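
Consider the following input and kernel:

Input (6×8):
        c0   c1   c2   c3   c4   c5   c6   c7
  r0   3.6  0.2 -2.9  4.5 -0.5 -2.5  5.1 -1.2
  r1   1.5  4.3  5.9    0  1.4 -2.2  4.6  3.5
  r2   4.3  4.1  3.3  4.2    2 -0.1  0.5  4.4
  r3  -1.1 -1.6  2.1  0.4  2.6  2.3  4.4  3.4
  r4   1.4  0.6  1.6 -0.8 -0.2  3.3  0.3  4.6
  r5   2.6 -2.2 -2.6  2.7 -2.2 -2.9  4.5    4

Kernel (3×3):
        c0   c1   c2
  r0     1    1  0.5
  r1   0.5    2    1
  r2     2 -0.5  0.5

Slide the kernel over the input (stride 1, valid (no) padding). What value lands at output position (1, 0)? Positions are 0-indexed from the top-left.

The receptive field on the input at this output position is [1.5 4.3 5.9 / 4.3 4.1 3.3 / -1.1 -1.6 2.1]. Elementwise product with the kernel and sum: 1.5·1 + 4.3·1 + 5.9·0.5 + 4.3·0.5 + 4.1·2 + 3.3·1 + -1.1·2 + -1.6·-0.5 + 2.1·0.5.

22.05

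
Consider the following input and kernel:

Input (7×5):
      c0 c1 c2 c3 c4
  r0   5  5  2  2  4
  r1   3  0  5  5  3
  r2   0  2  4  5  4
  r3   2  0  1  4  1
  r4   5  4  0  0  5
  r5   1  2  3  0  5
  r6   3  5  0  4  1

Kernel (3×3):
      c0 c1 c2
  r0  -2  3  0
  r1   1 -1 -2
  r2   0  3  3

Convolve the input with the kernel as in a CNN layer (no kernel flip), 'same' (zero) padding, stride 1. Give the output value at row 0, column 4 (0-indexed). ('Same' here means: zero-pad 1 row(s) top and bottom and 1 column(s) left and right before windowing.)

The receptive field on the zero-padded input at this output position is [0 0 0 / 2 4 0 / 5 3 0]. Elementwise product with the kernel and sum: 0·-2 + 0·3 + 2·1 + 4·-1 + 0·-2 + 3·3 + 0·3.

7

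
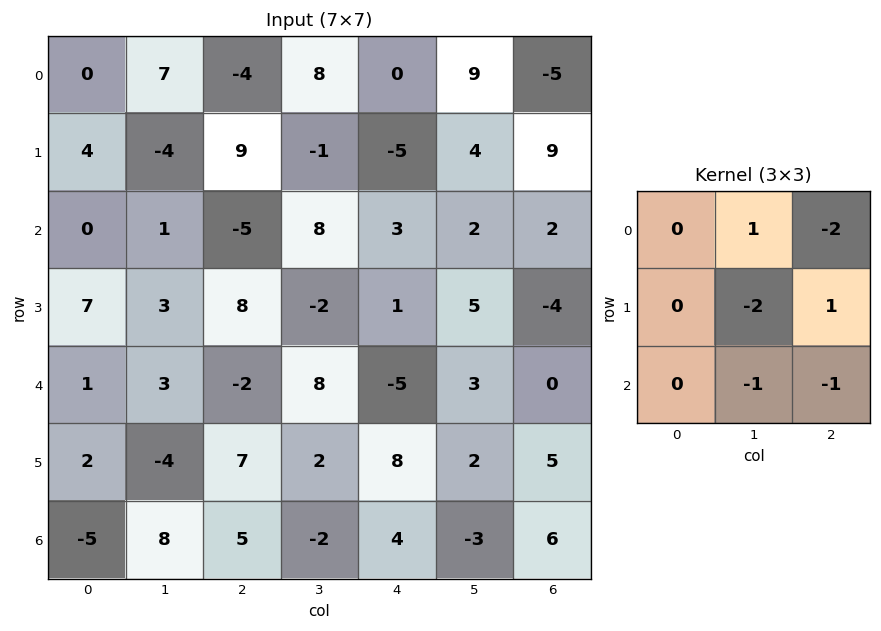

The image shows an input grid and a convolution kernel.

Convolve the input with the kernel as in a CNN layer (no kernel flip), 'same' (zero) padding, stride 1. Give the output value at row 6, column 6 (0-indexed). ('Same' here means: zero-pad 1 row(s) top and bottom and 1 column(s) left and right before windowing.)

-7

The receptive field on the zero-padded input at this output position is [2 5 0 / -3 6 0 / 0 0 0]. Elementwise product with the kernel and sum: 5·1 + 0·-2 + 6·-2 + 0·1 + 0·-1 + 0·-1.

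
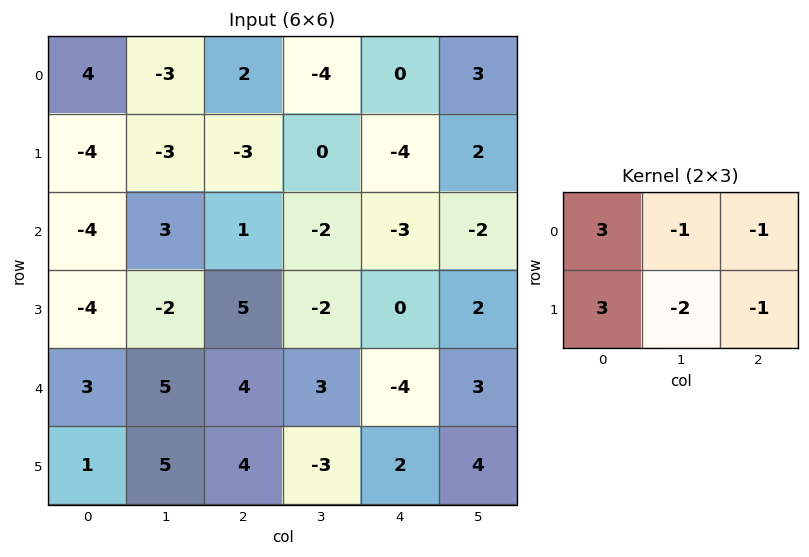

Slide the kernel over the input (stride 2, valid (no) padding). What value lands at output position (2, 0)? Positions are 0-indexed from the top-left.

-11

The receptive field on the input at this output position is [3 5 4 / 1 5 4]. Elementwise product with the kernel and sum: 3·3 + 5·-1 + 4·-1 + 1·3 + 5·-2 + 4·-1.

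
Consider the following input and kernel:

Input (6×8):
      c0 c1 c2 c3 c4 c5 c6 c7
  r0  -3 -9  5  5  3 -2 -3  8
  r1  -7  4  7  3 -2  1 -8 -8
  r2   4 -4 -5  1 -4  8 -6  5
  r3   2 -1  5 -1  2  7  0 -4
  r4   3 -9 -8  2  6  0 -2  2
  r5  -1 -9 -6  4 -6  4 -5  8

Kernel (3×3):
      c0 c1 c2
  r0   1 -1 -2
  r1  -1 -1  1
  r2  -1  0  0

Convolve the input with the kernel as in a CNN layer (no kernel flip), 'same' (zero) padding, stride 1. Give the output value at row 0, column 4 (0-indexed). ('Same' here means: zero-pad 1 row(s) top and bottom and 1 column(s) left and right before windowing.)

The receptive field on the zero-padded input at this output position is [0 0 0 / 5 3 -2 / 3 -2 1]. Elementwise product with the kernel and sum: 0·1 + 0·-1 + 0·-2 + 5·-1 + 3·-1 + -2·1 + 3·-1.

-13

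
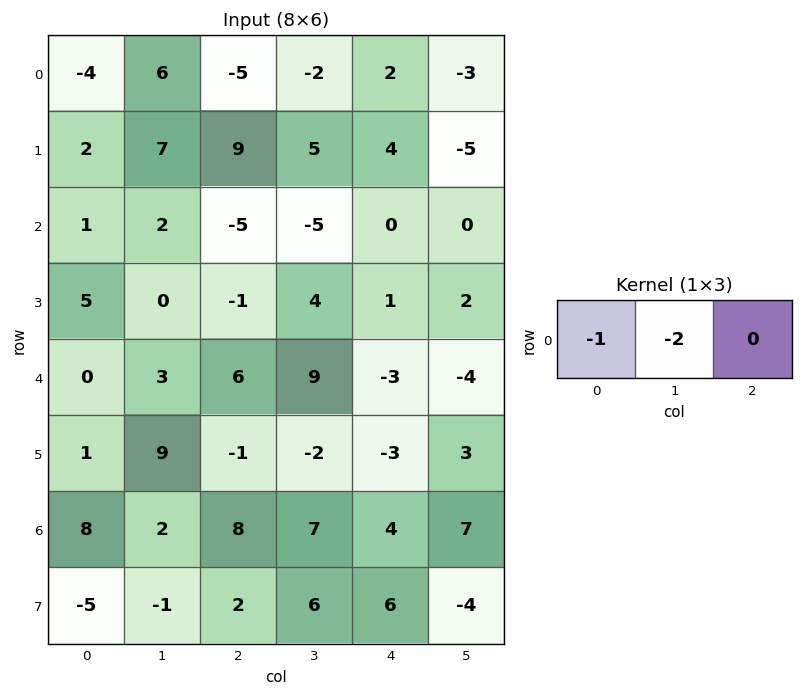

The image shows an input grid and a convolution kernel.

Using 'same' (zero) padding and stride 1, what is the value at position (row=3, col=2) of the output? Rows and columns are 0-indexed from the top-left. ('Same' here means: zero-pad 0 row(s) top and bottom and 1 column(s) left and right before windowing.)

2

The receptive field on the zero-padded input at this output position is [0 -1 4]. Elementwise product with the kernel and sum: 0·-1 + -1·-2.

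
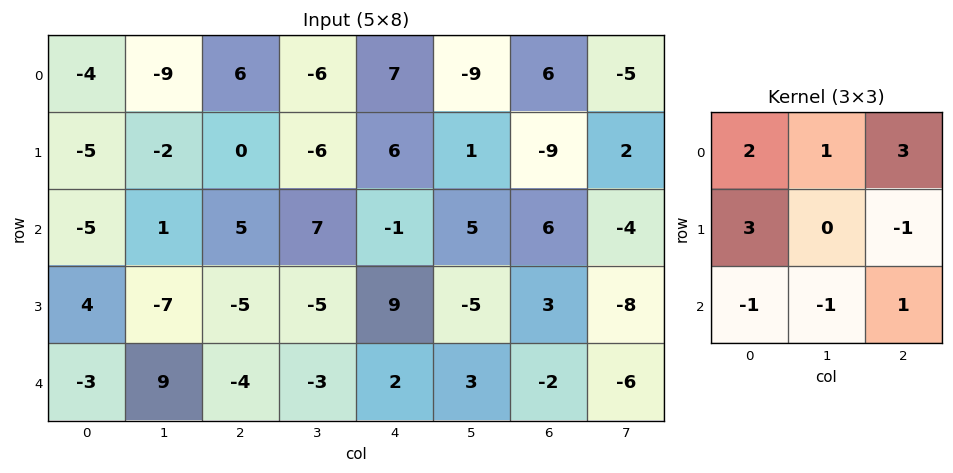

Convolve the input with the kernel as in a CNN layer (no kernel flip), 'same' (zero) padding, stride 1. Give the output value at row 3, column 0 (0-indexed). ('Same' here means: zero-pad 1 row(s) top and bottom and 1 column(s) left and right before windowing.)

The receptive field on the zero-padded input at this output position is [0 -5 1 / 0 4 -7 / 0 -3 9]. Elementwise product with the kernel and sum: 0·2 + -5·1 + 1·3 + 0·3 + -7·-1 + 0·-1 + -3·-1 + 9·1.

17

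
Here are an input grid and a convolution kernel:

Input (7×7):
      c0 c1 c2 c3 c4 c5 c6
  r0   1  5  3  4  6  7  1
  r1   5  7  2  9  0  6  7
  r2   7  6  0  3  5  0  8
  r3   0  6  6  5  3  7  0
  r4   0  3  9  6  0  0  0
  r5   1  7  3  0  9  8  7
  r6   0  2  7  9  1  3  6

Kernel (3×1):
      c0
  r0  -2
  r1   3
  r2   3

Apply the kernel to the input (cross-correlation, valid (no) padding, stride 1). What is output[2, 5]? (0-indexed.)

The receptive field on the input at this output position is [0 / 7 / 0]. Elementwise product with the kernel and sum: 0·-2 + 7·3 + 0·3.

21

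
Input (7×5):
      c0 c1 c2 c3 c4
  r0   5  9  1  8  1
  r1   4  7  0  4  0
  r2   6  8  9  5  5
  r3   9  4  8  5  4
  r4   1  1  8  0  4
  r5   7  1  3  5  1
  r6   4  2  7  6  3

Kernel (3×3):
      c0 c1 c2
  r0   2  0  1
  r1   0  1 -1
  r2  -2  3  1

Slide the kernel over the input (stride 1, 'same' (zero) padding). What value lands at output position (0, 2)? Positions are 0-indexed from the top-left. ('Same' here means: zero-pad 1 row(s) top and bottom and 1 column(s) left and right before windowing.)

-17

The receptive field on the zero-padded input at this output position is [0 0 0 / 9 1 8 / 7 0 4]. Elementwise product with the kernel and sum: 0·2 + 0·1 + 1·1 + 8·-1 + 7·-2 + 0·3 + 4·1.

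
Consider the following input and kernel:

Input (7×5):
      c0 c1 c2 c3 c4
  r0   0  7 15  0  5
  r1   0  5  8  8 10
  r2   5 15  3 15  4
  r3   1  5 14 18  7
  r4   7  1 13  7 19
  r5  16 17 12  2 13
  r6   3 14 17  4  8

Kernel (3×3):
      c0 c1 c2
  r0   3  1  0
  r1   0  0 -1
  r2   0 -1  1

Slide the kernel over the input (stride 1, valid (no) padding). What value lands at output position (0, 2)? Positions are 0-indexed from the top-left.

The receptive field on the input at this output position is [15 0 5 / 8 8 10 / 3 15 4]. Elementwise product with the kernel and sum: 15·3 + 0·1 + 10·-1 + 15·-1 + 4·1.

24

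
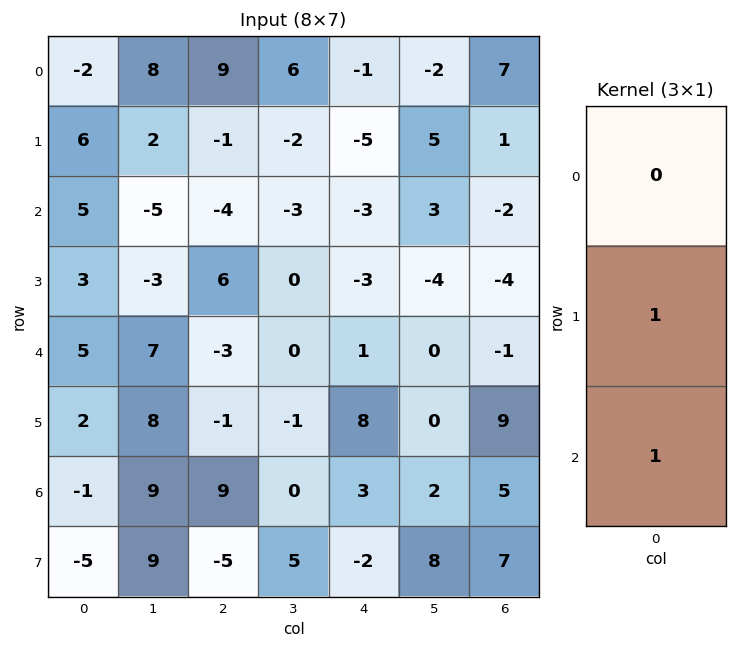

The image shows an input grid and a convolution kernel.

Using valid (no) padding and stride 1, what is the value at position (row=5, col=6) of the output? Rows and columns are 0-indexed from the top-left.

The receptive field on the input at this output position is [9 / 5 / 7]. Elementwise product with the kernel and sum: 5·1 + 7·1.

12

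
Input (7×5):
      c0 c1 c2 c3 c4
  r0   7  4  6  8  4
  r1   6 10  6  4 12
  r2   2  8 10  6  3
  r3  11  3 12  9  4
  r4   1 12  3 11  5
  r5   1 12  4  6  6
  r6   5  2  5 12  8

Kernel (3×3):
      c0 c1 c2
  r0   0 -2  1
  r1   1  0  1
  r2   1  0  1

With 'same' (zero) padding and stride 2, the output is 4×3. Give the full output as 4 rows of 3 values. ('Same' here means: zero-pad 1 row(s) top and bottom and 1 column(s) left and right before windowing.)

14 26 12
9 18 -9
5 26 9
12 12 0

Output[0,0]: The receptive field on the zero-padded input at this output position is [0 0 0 / 0 7 4 / 0 6 10]. Elementwise product with the kernel and sum: 0·-2 + 0·1 + 0·1 + 4·1 + 0·1 + 10·1.
Output[0,1]: The receptive field on the zero-padded input at this output position is [0 0 0 / 4 6 8 / 10 6 4]. Elementwise product with the kernel and sum: 0·-2 + 0·1 + 4·1 + 8·1 + 10·1 + 4·1.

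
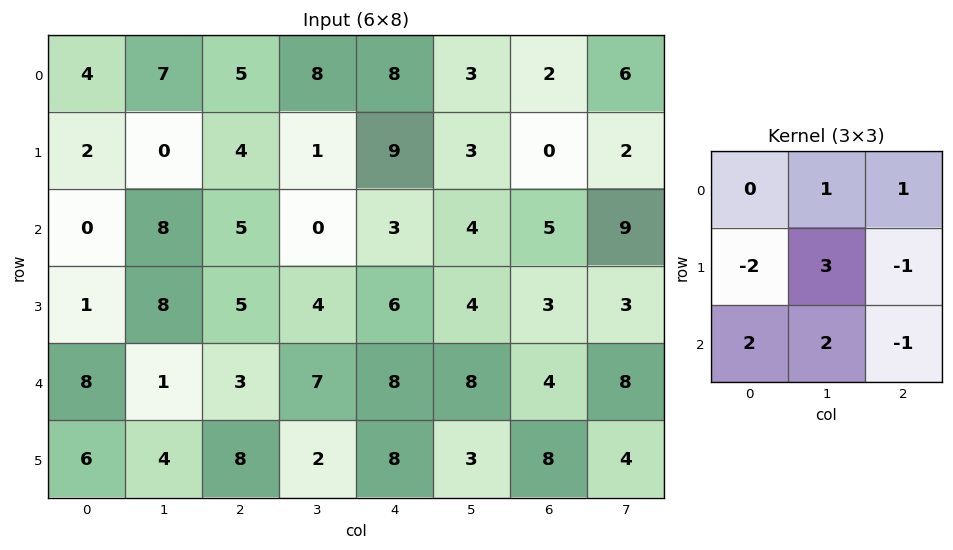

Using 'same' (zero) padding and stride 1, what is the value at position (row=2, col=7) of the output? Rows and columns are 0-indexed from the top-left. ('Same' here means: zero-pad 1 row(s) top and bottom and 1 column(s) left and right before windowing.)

The receptive field on the zero-padded input at this output position is [0 2 0 / 5 9 0 / 3 3 0]. Elementwise product with the kernel and sum: 2·1 + 0·1 + 5·-2 + 9·3 + 0·-1 + 3·2 + 3·2 + 0·-1.

31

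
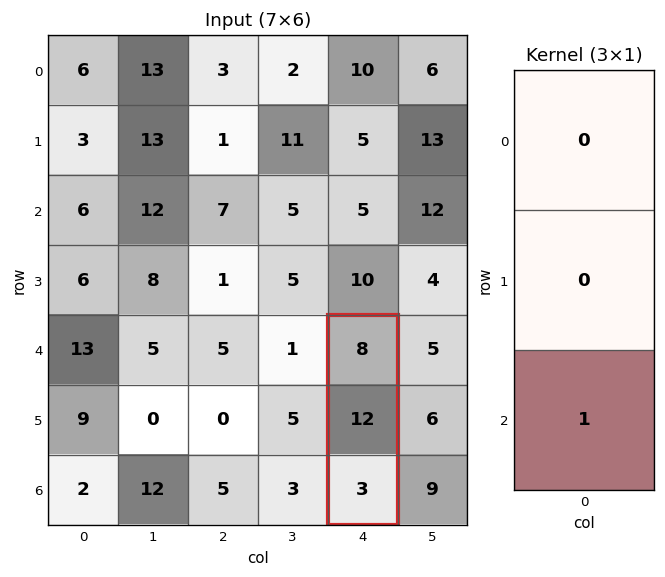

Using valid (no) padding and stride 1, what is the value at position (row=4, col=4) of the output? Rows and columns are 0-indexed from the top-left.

3

The receptive field on the input at this output position is [8 / 12 / 3]. Elementwise product with the kernel and sum: 3·1.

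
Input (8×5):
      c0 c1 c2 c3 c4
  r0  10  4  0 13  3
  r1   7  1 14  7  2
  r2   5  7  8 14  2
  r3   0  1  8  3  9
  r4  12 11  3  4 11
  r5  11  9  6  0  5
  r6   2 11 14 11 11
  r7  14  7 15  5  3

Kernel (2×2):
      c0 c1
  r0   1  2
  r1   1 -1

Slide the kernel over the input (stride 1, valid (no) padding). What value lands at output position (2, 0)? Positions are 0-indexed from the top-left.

18

The receptive field on the input at this output position is [5 7 / 0 1]. Elementwise product with the kernel and sum: 5·1 + 7·2 + 0·1 + 1·-1.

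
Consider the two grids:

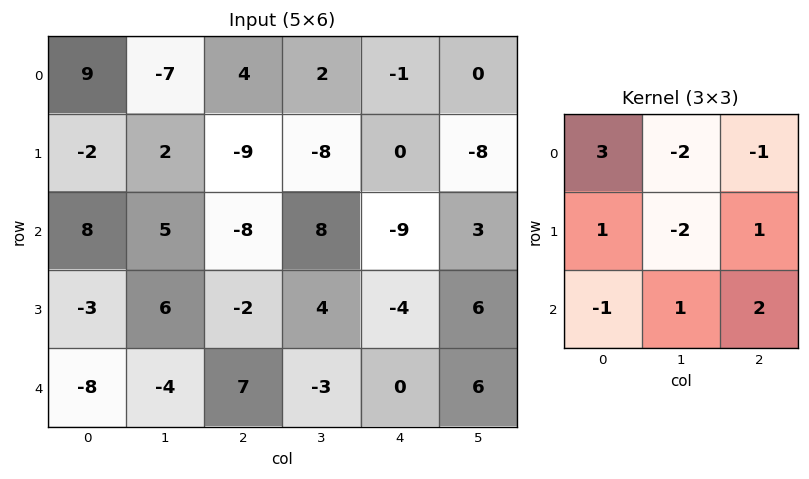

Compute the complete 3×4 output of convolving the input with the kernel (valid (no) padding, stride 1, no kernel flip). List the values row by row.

Output[0,0]: The receptive field on the input at this output position is [9 -7 4 / -2 2 -9 / 8 5 -8]. Elementwise product with the kernel and sum: 9·3 + -7·-2 + 4·-1 + -2·1 + 2·-2 + -9·1 + 8·-1 + 5·1 + -8·2.
Output[0,1]: The receptive field on the input at this output position is [-7 4 2 / 2 -9 -8 / 5 -8 8]. Elementwise product with the kernel and sum: -7·3 + 4·-2 + 2·-1 + 2·1 + -9·-2 + -8·1 + 5·-1 + -8·1 + 8·2.

3 -16 14 -19
-6 61 -46 17
23 42 -55 72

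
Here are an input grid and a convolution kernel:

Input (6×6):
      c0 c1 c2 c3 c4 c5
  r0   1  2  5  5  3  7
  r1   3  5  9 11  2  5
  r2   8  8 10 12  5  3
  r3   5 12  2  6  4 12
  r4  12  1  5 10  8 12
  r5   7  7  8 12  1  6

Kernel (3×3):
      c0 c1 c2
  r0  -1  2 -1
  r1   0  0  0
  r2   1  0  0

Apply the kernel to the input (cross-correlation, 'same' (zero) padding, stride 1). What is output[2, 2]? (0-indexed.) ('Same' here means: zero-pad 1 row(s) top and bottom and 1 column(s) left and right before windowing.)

The receptive field on the zero-padded input at this output position is [5 9 11 / 8 10 12 / 12 2 6]. Elementwise product with the kernel and sum: 5·-1 + 9·2 + 11·-1 + 12·1.

14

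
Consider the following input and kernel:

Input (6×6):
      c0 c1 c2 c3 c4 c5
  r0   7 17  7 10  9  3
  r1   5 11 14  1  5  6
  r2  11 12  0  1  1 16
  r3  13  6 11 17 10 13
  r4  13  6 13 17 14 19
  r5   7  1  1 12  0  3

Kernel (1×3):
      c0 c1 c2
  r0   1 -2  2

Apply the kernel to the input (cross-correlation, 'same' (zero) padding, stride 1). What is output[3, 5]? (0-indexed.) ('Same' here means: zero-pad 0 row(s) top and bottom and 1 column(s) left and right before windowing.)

-16

The receptive field on the zero-padded input at this output position is [10 13 0]. Elementwise product with the kernel and sum: 10·1 + 13·-2 + 0·2.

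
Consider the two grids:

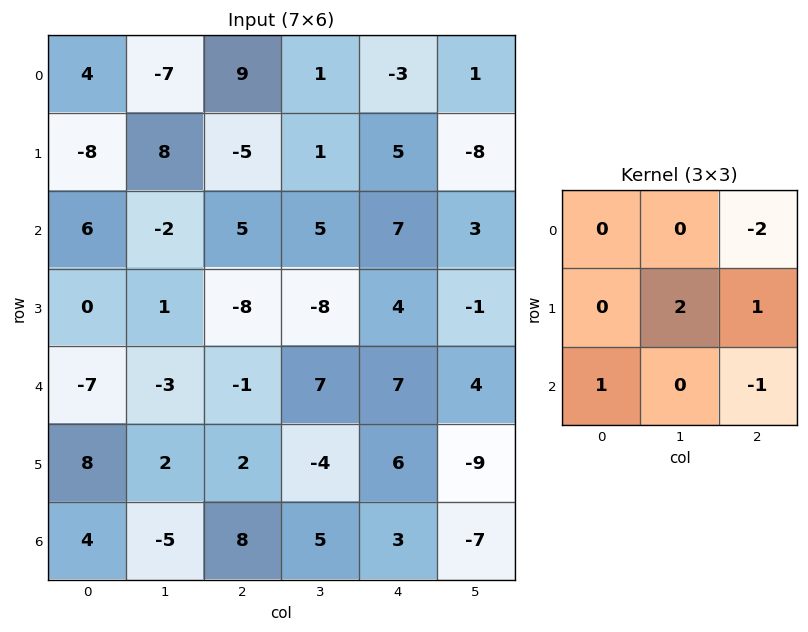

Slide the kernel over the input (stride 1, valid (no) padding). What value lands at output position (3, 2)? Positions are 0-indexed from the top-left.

The receptive field on the input at this output position is [-8 -8 4 / -1 7 7 / 2 -4 6]. Elementwise product with the kernel and sum: 4·-2 + 7·2 + 7·1 + 2·1 + 6·-1.

9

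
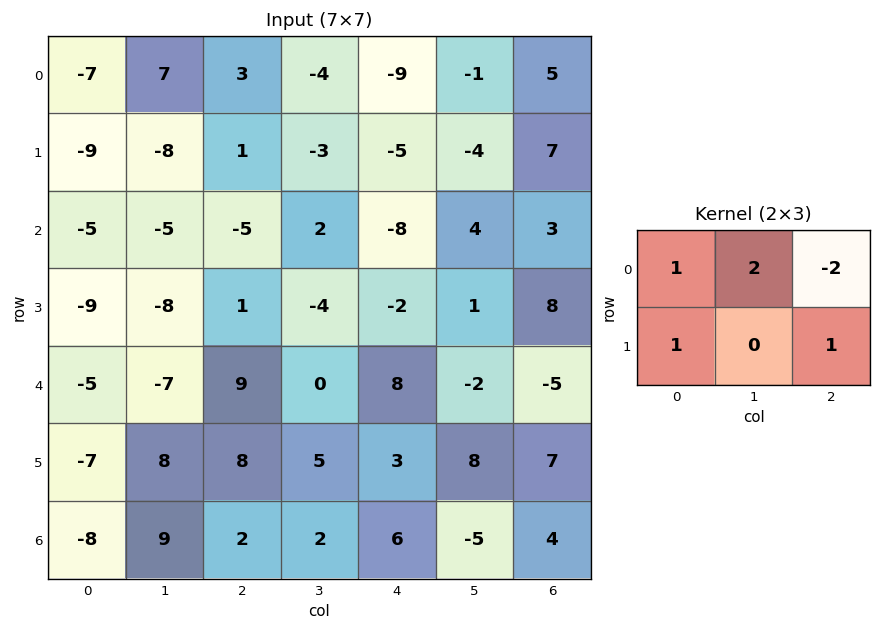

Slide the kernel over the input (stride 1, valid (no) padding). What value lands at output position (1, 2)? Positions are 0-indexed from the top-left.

-8

The receptive field on the input at this output position is [1 -3 -5 / -5 2 -8]. Elementwise product with the kernel and sum: 1·1 + -3·2 + -5·-2 + -5·1 + -8·1.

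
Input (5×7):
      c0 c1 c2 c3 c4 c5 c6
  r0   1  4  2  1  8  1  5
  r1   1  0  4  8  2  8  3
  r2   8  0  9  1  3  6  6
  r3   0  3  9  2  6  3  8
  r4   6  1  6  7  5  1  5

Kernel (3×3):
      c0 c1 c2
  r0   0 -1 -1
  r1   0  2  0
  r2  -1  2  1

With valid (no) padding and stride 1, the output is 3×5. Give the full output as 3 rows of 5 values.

-5 24 3 6 25
11 23 -7 9 9
-1 26 13 7 -4

Output[0,0]: The receptive field on the input at this output position is [1 4 2 / 1 0 4 / 8 0 9]. Elementwise product with the kernel and sum: 4·-1 + 2·-1 + 0·2 + 8·-1 + 0·2 + 9·1.
Output[0,1]: The receptive field on the input at this output position is [4 2 1 / 0 4 8 / 0 9 1]. Elementwise product with the kernel and sum: 2·-1 + 1·-1 + 4·2 + 0·-1 + 9·2 + 1·1.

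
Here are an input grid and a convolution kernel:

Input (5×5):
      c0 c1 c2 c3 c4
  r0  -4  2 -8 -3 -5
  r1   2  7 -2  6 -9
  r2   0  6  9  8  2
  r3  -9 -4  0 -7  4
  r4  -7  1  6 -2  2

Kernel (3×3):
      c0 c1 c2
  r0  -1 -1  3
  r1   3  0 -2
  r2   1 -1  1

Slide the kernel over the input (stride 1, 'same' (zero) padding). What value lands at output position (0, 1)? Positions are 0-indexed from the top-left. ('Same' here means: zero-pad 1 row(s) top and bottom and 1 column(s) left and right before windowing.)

The receptive field on the zero-padded input at this output position is [0 0 0 / -4 2 -8 / 2 7 -2]. Elementwise product with the kernel and sum: 0·-1 + 0·-1 + 0·3 + -4·3 + -8·-2 + 2·1 + 7·-1 + -2·1.

-3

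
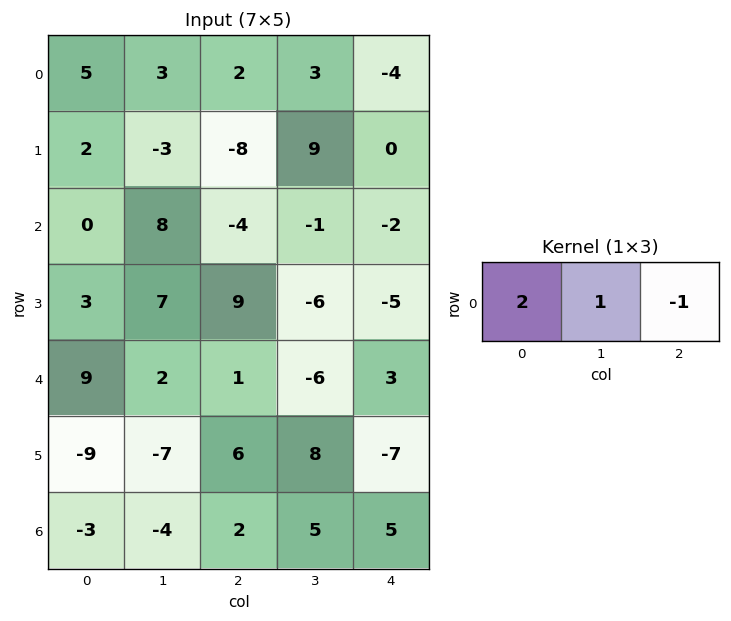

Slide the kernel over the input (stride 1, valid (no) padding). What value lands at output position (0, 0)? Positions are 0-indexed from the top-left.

11

The receptive field on the input at this output position is [5 3 2]. Elementwise product with the kernel and sum: 5·2 + 3·1 + 2·-1.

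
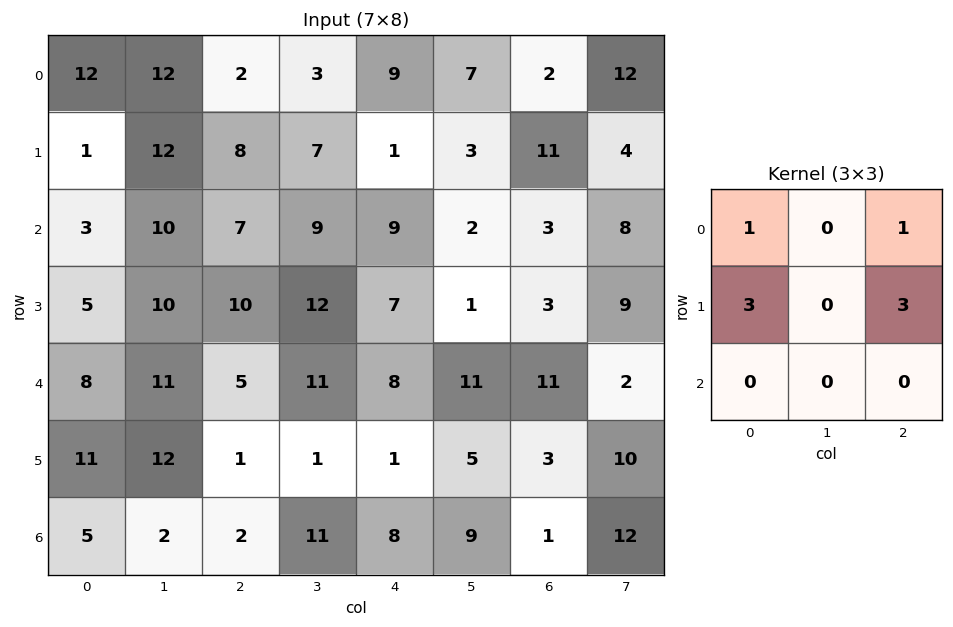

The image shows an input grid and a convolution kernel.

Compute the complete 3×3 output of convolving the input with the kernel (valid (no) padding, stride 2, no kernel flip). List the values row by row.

41 38 47
55 67 42
49 19 31

Output[0,0]: The receptive field on the input at this output position is [12 12 2 / 1 12 8 / 3 10 7]. Elementwise product with the kernel and sum: 12·1 + 2·1 + 1·3 + 8·3.
Output[0,1]: The receptive field on the input at this output position is [2 3 9 / 8 7 1 / 7 9 9]. Elementwise product with the kernel and sum: 2·1 + 9·1 + 8·3 + 1·3.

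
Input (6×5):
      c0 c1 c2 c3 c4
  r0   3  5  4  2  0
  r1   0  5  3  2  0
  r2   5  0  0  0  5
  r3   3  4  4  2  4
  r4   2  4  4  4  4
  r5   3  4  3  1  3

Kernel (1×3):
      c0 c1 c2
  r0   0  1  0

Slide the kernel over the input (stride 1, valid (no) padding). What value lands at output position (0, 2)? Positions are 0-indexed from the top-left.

2

The receptive field on the input at this output position is [4 2 0]. Elementwise product with the kernel and sum: 2·1.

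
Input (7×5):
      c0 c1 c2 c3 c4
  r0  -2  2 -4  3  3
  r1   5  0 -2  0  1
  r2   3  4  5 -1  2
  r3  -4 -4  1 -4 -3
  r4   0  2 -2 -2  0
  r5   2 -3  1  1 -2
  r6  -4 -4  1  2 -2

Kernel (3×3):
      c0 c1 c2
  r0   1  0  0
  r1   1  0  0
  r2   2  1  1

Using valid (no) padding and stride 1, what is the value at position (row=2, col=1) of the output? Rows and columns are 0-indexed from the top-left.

0

The receptive field on the input at this output position is [4 5 -1 / -4 1 -4 / 2 -2 -2]. Elementwise product with the kernel and sum: 4·1 + -4·1 + 2·2 + -2·1 + -2·1.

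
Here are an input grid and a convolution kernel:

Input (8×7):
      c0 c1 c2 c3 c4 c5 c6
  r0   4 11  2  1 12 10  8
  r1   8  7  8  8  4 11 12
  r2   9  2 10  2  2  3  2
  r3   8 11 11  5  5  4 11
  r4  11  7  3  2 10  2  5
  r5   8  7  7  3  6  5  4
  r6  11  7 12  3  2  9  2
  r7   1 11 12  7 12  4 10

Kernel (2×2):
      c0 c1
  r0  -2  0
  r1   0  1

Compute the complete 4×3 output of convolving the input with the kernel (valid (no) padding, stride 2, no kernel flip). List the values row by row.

-1 4 -13
-7 -15 0
-15 -3 -15
-11 -17 0

Output[0,0]: The receptive field on the input at this output position is [4 11 / 8 7]. Elementwise product with the kernel and sum: 4·-2 + 7·1.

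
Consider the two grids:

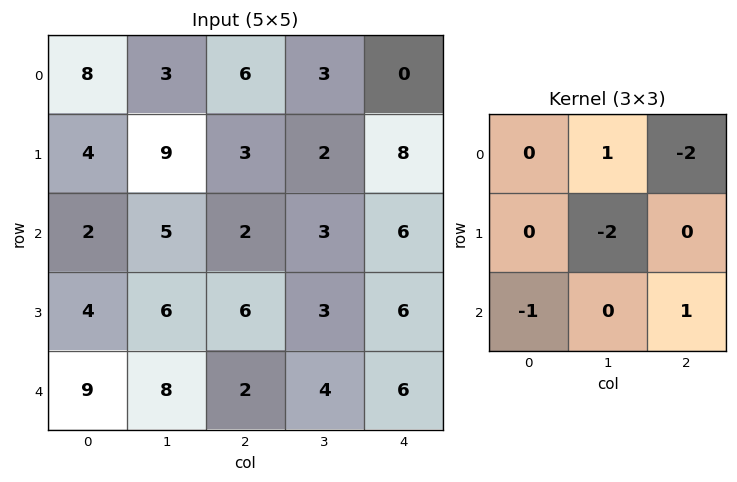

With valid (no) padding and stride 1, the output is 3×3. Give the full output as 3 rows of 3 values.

Output[0,0]: The receptive field on the input at this output position is [8 3 6 / 4 9 3 / 2 5 2]. Elementwise product with the kernel and sum: 3·1 + 6·-2 + 9·-2 + 2·-1 + 2·1.

-27 -8 3
-5 -8 -20
-18 -20 -11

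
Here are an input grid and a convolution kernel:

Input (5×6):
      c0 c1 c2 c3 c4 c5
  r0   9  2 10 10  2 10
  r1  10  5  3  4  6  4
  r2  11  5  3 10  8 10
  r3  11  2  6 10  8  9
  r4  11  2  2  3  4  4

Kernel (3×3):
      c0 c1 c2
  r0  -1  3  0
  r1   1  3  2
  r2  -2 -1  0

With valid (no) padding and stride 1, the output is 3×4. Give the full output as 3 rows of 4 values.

1 37 31 -2
13 28 36 40
9 38 72 56

Output[0,0]: The receptive field on the input at this output position is [9 2 10 / 10 5 3 / 11 5 3]. Elementwise product with the kernel and sum: 9·-1 + 2·3 + 10·1 + 5·3 + 3·2 + 11·-2 + 5·-1.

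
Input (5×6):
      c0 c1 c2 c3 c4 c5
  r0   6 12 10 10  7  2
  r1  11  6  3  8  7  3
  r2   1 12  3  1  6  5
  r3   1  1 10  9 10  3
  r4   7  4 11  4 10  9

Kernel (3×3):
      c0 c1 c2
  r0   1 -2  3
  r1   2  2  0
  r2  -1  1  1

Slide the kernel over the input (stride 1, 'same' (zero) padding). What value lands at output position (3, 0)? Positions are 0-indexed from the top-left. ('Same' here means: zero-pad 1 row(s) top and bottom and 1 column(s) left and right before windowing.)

47

The receptive field on the zero-padded input at this output position is [0 1 12 / 0 1 1 / 0 7 4]. Elementwise product with the kernel and sum: 0·1 + 1·-2 + 12·3 + 0·2 + 1·2 + 0·-1 + 7·1 + 4·1.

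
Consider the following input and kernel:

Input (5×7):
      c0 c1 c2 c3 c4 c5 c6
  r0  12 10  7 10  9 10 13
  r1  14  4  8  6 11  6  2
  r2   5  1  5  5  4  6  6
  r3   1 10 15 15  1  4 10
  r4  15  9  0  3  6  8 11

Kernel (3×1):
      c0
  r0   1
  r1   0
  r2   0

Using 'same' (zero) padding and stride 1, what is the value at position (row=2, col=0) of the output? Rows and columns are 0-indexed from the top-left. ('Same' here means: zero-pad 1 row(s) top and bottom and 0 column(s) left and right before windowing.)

14

The receptive field on the zero-padded input at this output position is [14 / 5 / 1]. Elementwise product with the kernel and sum: 14·1.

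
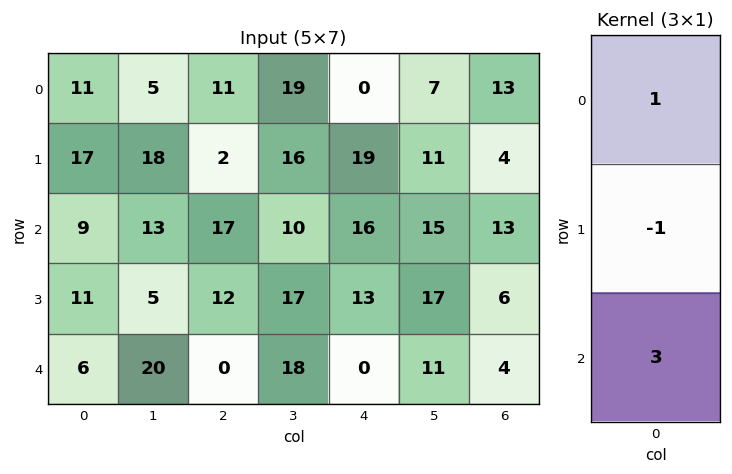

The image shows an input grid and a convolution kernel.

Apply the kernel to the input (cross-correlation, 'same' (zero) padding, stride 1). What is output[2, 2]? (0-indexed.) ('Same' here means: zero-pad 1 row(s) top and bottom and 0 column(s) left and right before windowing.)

21

The receptive field on the zero-padded input at this output position is [2 / 17 / 12]. Elementwise product with the kernel and sum: 2·1 + 17·-1 + 12·3.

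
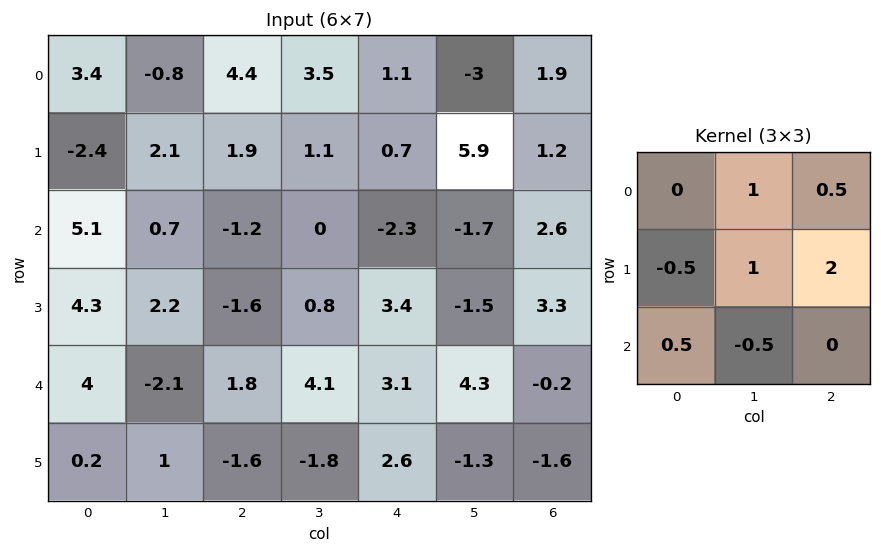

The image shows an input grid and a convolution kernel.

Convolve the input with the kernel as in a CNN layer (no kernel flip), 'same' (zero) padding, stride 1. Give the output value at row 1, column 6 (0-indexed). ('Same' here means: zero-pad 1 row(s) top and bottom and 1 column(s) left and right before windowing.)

-2

The receptive field on the zero-padded input at this output position is [-3 1.9 0 / 5.9 1.2 0 / -1.7 2.6 0]. Elementwise product with the kernel and sum: 1.9·1 + 0·0.5 + 5.9·-0.5 + 1.2·1 + 0·2 + -1.7·0.5 + 2.6·-0.5.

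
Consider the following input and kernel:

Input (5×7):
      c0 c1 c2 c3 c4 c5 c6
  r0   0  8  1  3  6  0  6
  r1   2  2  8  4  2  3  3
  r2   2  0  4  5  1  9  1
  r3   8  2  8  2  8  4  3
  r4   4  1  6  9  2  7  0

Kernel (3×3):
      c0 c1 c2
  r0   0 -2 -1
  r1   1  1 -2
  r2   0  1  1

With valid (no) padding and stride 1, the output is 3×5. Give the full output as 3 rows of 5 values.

Output[0,0]: The receptive field on the input at this output position is [0 8 1 / 2 2 8 / 2 0 4]. Elementwise product with the kernel and sum: 8·-2 + 1·-1 + 2·1 + 2·1 + 8·-2 + 0·1 + 4·1.
Output[0,1]: The receptive field on the input at this output position is [8 1 3 / 2 8 4 / 0 4 5]. Elementwise product with the kernel and sum: 1·-2 + 3·-1 + 2·1 + 8·1 + 4·-2 + 4·1 + 5·1.

-25 6 2 -2 3
-8 -16 7 -7 6
-3 8 -6 0 -6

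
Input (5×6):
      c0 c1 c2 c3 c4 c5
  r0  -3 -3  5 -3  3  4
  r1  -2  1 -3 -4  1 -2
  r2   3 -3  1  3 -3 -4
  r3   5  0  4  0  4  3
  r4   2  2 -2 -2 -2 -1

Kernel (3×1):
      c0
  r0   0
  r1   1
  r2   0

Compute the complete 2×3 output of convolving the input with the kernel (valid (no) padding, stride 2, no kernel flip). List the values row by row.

-2 -3 1
5 4 4

Output[0,0]: The receptive field on the input at this output position is [-3 / -2 / 3]. Elementwise product with the kernel and sum: -2·1.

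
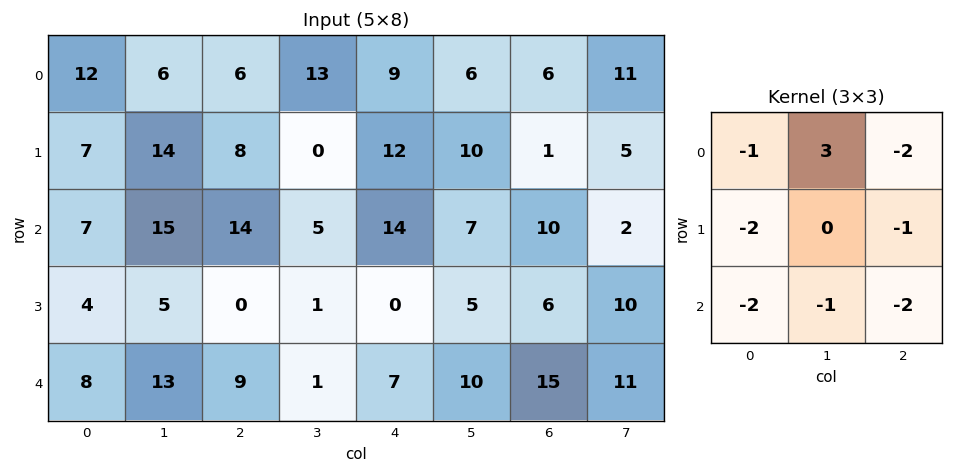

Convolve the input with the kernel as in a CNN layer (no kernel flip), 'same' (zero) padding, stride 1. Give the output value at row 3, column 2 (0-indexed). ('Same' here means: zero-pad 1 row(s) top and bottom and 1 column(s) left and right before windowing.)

-31

The receptive field on the zero-padded input at this output position is [15 14 5 / 5 0 1 / 13 9 1]. Elementwise product with the kernel and sum: 15·-1 + 14·3 + 5·-2 + 5·-2 + 1·-1 + 13·-2 + 9·-1 + 1·-2.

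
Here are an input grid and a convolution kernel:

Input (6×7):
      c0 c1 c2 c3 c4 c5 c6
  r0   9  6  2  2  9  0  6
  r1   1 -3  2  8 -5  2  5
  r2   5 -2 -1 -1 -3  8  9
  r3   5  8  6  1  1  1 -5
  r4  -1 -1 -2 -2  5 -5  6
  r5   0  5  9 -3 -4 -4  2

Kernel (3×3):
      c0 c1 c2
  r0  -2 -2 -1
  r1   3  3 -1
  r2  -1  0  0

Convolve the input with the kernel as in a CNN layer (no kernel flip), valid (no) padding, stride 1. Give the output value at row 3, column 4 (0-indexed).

The receptive field on the input at this output position is [1 1 -5 / 5 -5 6 / -4 -4 2]. Elementwise product with the kernel and sum: 1·-2 + 1·-2 + -5·-1 + 5·3 + -5·3 + 6·-1 + -4·-1.

-1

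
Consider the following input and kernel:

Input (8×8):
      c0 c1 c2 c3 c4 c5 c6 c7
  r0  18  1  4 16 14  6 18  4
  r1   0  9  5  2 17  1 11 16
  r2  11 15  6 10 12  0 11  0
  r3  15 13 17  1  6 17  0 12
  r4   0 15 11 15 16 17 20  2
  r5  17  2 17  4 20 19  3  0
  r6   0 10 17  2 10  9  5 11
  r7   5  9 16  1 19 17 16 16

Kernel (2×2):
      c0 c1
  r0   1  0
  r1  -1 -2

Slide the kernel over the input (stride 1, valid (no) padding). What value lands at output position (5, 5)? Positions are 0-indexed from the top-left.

The receptive field on the input at this output position is [19 3 / 9 5]. Elementwise product with the kernel and sum: 19·1 + 9·-1 + 5·-2.

0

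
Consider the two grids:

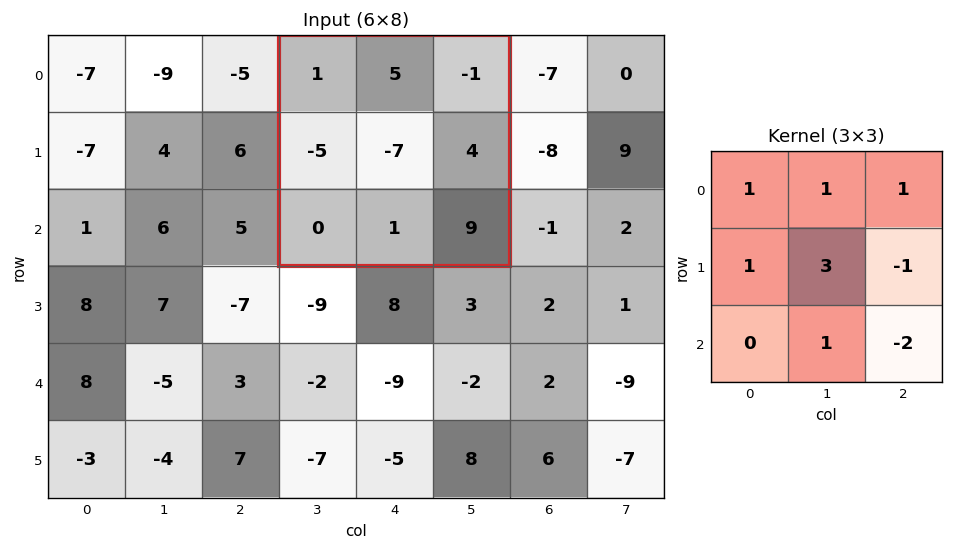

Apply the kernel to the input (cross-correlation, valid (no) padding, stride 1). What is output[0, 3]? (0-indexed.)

The receptive field on the input at this output position is [1 5 -1 / -5 -7 4 / 0 1 9]. Elementwise product with the kernel and sum: 1·1 + 5·1 + -1·1 + -5·1 + -7·3 + 4·-1 + 1·1 + 9·-2.

-42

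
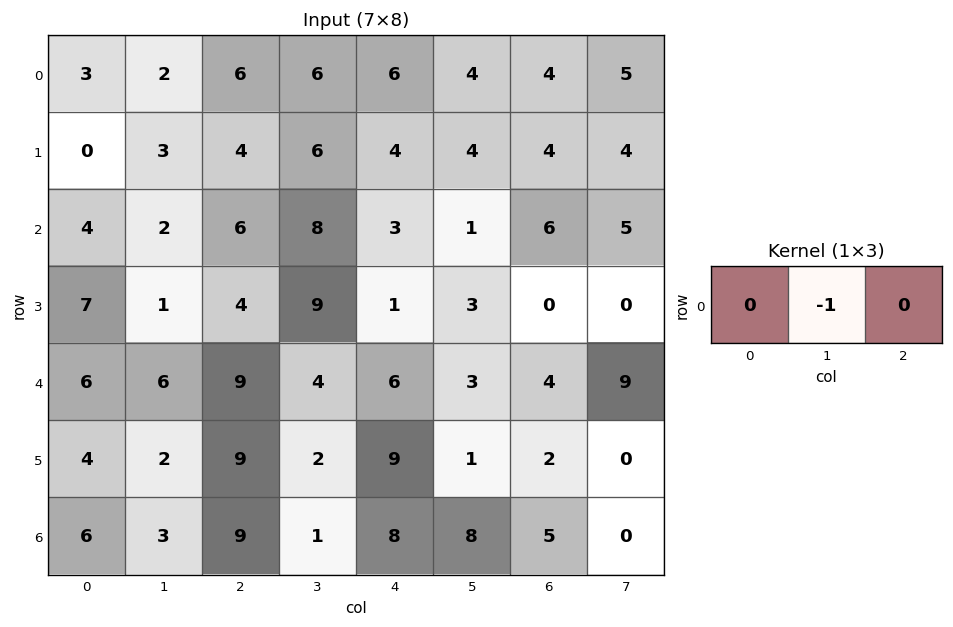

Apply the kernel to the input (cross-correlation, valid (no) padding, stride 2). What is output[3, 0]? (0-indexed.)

The receptive field on the input at this output position is [6 3 9]. Elementwise product with the kernel and sum: 3·-1.

-3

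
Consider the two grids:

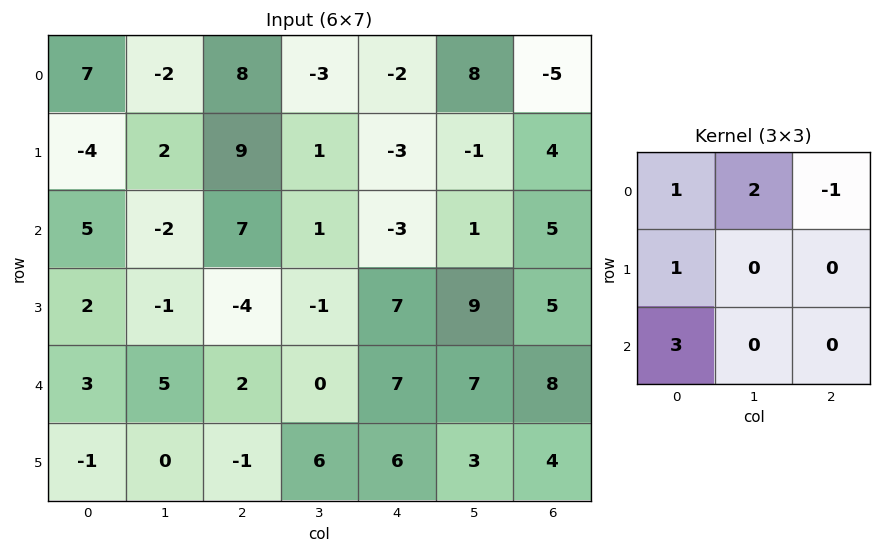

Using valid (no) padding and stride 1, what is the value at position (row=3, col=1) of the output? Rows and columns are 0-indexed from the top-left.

-3

The receptive field on the input at this output position is [-1 -4 -1 / 5 2 0 / 0 -1 6]. Elementwise product with the kernel and sum: -1·1 + -4·2 + -1·-1 + 5·1 + 0·3.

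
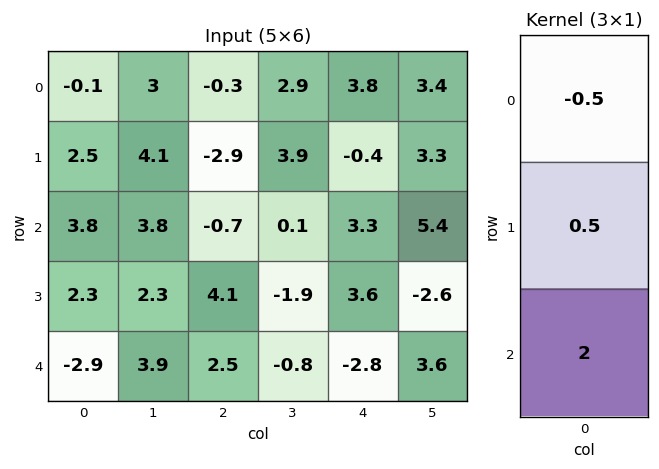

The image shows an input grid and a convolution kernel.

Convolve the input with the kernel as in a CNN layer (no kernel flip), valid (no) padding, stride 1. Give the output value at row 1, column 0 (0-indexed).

The receptive field on the input at this output position is [2.5 / 3.8 / 2.3]. Elementwise product with the kernel and sum: 2.5·-0.5 + 3.8·0.5 + 2.3·2.

5.25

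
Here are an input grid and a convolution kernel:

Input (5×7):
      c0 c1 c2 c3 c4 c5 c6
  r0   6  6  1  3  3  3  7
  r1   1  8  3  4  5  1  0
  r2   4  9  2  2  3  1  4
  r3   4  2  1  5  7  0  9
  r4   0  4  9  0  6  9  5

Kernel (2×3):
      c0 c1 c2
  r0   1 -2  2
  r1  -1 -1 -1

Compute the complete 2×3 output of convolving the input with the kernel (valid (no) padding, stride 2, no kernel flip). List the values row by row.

Output[0,0]: The receptive field on the input at this output position is [6 6 1 / 1 8 3]. Elementwise product with the kernel and sum: 6·1 + 6·-2 + 1·2 + 1·-1 + 8·-1 + 3·-1.

-16 -11 5
-17 -9 -7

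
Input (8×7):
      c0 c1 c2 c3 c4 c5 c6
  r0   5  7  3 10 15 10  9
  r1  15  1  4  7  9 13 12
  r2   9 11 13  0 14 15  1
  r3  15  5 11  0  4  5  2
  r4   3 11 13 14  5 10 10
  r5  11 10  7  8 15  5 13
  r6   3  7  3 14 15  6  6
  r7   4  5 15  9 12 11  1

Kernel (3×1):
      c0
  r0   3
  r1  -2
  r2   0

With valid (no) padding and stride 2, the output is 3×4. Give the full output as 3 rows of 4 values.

Output[0,0]: The receptive field on the input at this output position is [5 / 15 / 9]. Elementwise product with the kernel and sum: 5·3 + 15·-2.

-15 1 27 3
-3 17 34 -1
-13 25 -15 4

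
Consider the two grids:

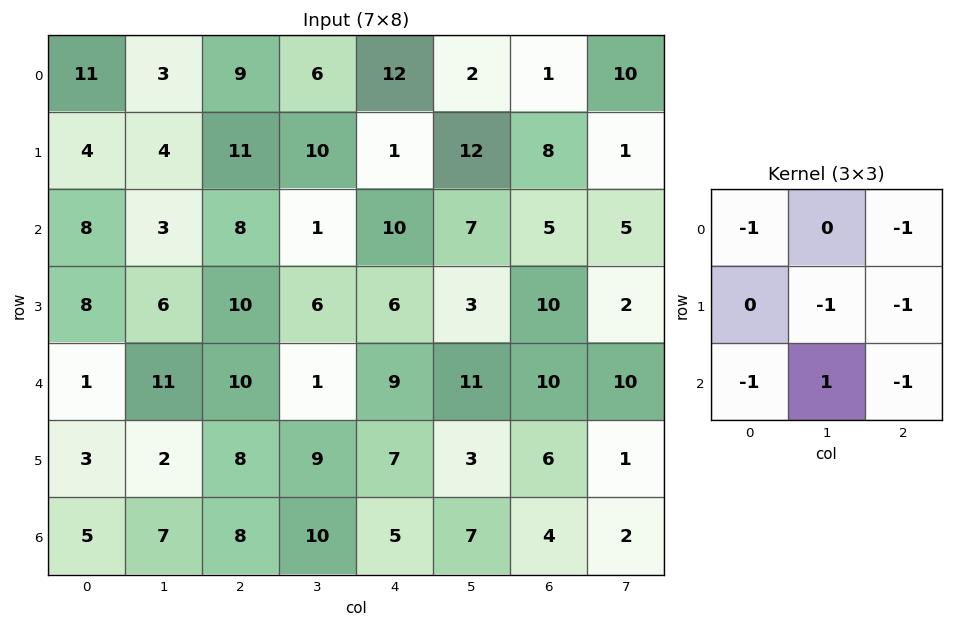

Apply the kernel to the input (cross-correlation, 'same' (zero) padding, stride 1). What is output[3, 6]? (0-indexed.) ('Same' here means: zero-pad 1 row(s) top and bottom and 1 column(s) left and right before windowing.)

The receptive field on the zero-padded input at this output position is [7 5 5 / 3 10 2 / 11 10 10]. Elementwise product with the kernel and sum: 7·-1 + 5·-1 + 10·-1 + 2·-1 + 11·-1 + 10·1 + 10·-1.

-35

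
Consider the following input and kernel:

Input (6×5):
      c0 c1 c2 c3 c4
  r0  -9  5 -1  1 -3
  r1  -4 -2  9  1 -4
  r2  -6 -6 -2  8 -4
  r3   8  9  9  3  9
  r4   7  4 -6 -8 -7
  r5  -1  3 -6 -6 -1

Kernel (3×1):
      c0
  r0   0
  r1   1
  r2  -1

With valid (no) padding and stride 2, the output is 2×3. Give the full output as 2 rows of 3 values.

Output[0,0]: The receptive field on the input at this output position is [-9 / -4 / -6]. Elementwise product with the kernel and sum: -4·1 + -6·-1.
Output[0,1]: The receptive field on the input at this output position is [-1 / 9 / -2]. Elementwise product with the kernel and sum: 9·1 + -2·-1.

2 11 0
1 15 16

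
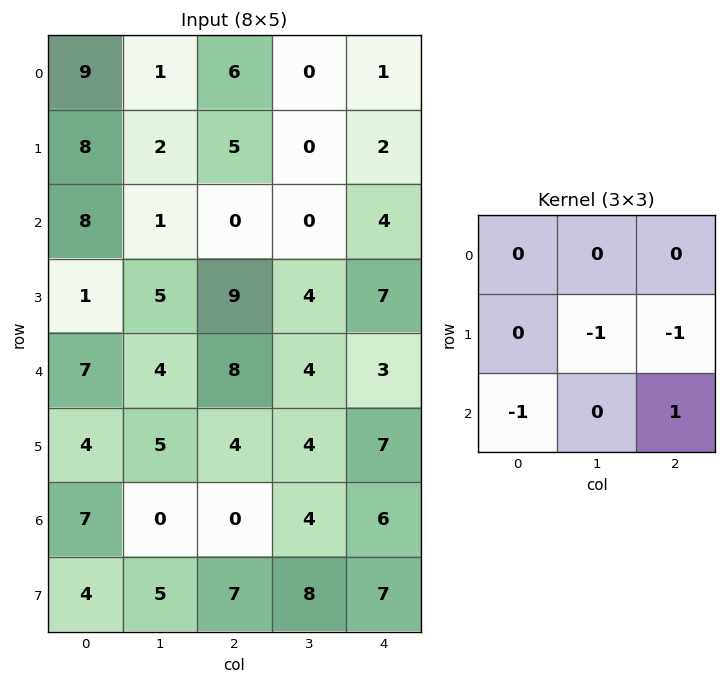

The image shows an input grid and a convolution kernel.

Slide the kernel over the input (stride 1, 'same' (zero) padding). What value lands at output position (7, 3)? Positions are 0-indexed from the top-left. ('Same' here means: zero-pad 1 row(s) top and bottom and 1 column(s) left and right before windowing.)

-15

The receptive field on the zero-padded input at this output position is [0 4 6 / 7 8 7 / 0 0 0]. Elementwise product with the kernel and sum: 8·-1 + 7·-1 + 0·-1 + 0·1.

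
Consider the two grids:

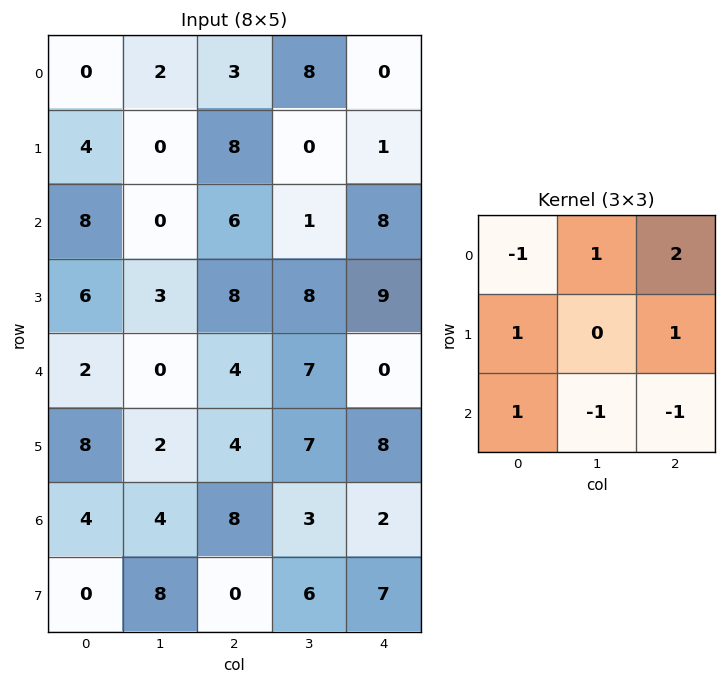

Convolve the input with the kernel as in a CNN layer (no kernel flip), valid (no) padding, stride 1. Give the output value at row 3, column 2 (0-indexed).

The receptive field on the input at this output position is [8 8 9 / 4 7 0 / 4 7 8]. Elementwise product with the kernel and sum: 8·-1 + 8·1 + 9·2 + 4·1 + 0·1 + 4·1 + 7·-1 + 8·-1.

11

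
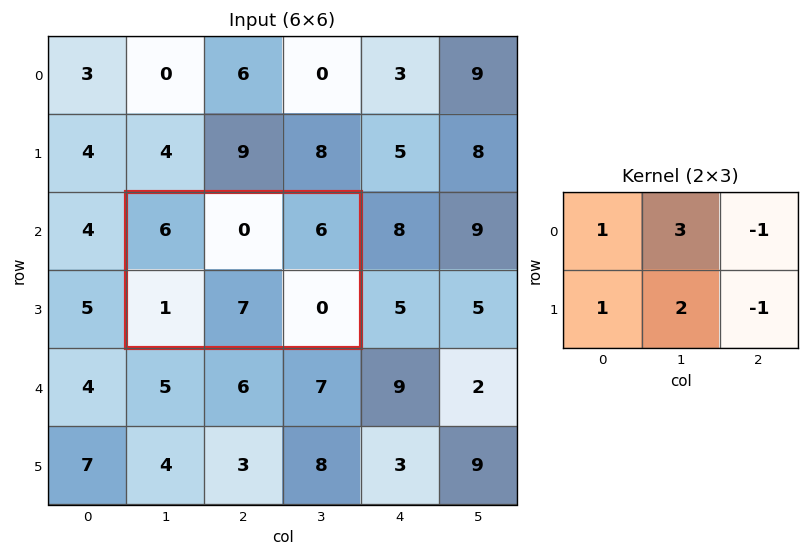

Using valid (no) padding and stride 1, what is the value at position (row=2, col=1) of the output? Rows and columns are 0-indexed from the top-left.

15

The receptive field on the input at this output position is [6 0 6 / 1 7 0]. Elementwise product with the kernel and sum: 6·1 + 0·3 + 6·-1 + 1·1 + 7·2 + 0·-1.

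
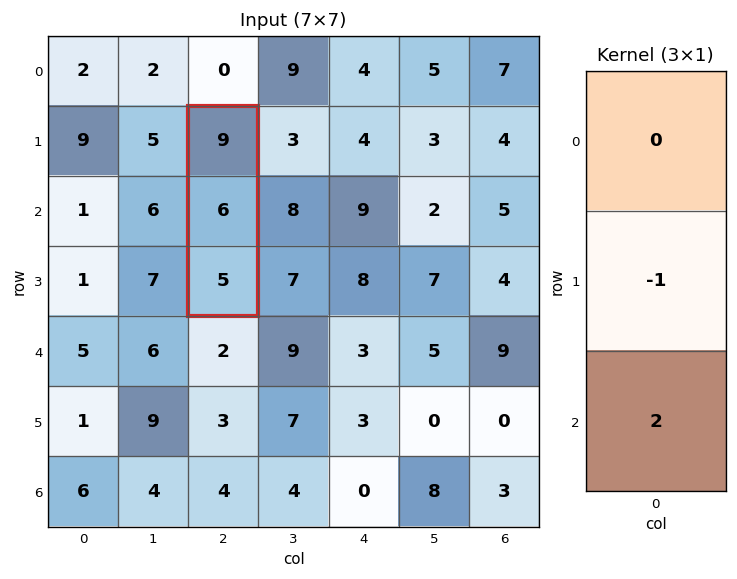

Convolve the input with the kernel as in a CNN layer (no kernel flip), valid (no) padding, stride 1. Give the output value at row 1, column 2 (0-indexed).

The receptive field on the input at this output position is [9 / 6 / 5]. Elementwise product with the kernel and sum: 6·-1 + 5·2.

4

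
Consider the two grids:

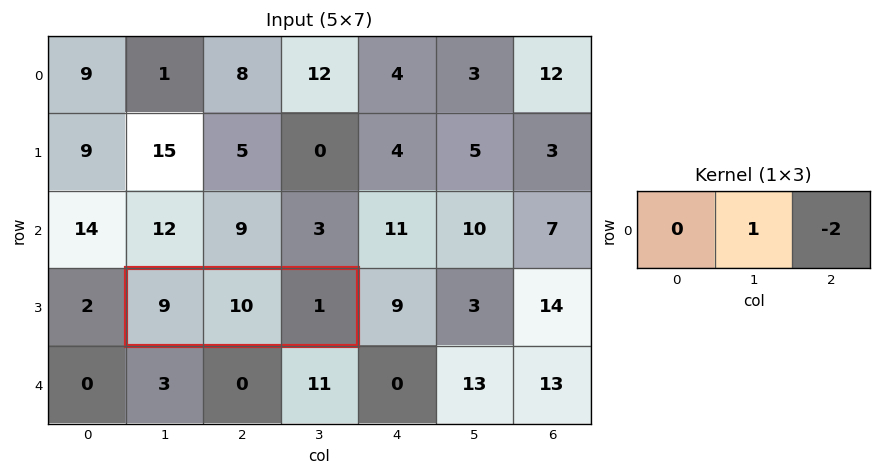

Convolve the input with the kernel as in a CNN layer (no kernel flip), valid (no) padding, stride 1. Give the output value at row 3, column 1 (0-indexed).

8

The receptive field on the input at this output position is [9 10 1]. Elementwise product with the kernel and sum: 10·1 + 1·-2.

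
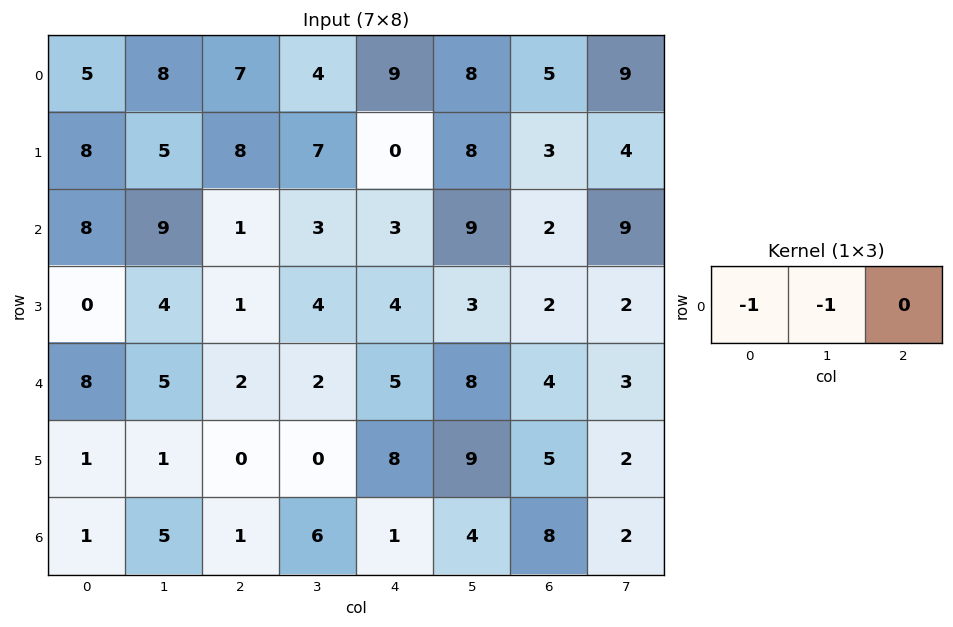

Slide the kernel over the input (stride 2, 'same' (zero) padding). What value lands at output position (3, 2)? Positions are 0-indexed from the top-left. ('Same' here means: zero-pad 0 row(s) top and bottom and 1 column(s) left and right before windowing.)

-7

The receptive field on the zero-padded input at this output position is [6 1 4]. Elementwise product with the kernel and sum: 6·-1 + 1·-1.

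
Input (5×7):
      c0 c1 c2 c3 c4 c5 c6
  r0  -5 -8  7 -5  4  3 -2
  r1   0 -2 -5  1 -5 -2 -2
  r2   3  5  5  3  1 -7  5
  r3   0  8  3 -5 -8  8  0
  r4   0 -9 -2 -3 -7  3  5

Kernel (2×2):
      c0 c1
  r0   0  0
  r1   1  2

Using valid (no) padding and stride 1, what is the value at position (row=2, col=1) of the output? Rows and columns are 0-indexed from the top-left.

The receptive field on the input at this output position is [5 5 / 8 3]. Elementwise product with the kernel and sum: 8·1 + 3·2.

14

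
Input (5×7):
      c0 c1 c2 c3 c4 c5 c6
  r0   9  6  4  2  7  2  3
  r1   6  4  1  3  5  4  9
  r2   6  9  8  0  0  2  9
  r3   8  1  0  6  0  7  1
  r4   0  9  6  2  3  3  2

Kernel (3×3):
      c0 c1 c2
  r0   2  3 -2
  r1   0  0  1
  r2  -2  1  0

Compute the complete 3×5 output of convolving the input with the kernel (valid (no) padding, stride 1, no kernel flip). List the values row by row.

Output[0,0]: The receptive field on the input at this output position is [9 6 4 / 6 4 1 / 6 9 8]. Elementwise product with the kernel and sum: 9·2 + 6·3 + 4·-2 + 1·1 + 6·-2 + 9·1.
Output[0,1]: The receptive field on the input at this output position is [6 4 2 / 4 1 3 / 9 8 0]. Elementwise product with the kernel and sum: 6·2 + 4·3 + 2·-2 + 3·1 + 9·-2 + 8·1.

26 13 -11 25 25
15 3 7 3 20
32 36 6 2 -14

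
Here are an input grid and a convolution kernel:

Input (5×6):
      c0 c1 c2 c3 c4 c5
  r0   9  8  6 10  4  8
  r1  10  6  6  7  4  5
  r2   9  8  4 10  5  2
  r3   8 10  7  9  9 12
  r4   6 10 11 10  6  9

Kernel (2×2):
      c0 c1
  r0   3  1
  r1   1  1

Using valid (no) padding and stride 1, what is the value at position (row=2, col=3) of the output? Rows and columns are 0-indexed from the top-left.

The receptive field on the input at this output position is [10 5 / 9 9]. Elementwise product with the kernel and sum: 10·3 + 5·1 + 9·1 + 9·1.

53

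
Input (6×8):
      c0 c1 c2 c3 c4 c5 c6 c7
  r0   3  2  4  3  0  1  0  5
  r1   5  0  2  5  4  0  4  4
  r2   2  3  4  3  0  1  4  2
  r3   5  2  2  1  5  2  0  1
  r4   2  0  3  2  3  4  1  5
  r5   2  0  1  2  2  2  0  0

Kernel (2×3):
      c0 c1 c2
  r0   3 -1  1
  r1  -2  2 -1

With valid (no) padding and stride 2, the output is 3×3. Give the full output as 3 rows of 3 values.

Output[0,0]: The receptive field on the input at this output position is [3 2 4 / 5 0 2]. Elementwise product with the kernel and sum: 3·3 + 2·-1 + 4·1 + 5·-2 + 0·2 + 2·-1.

-1 11 -13
-1 2 -3
4 10 6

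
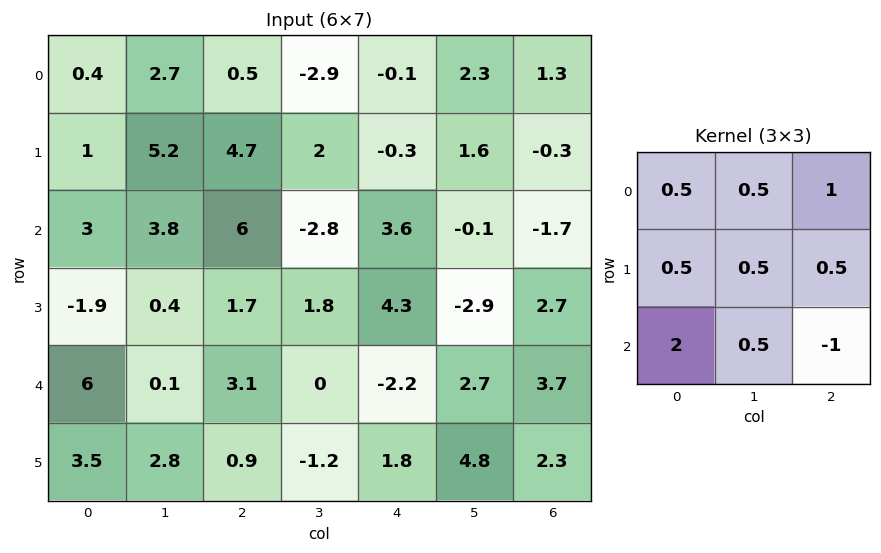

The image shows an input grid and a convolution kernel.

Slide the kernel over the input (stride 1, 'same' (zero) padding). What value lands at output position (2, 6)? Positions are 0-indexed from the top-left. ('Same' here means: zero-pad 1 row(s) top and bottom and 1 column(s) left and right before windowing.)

-4.7

The receptive field on the zero-padded input at this output position is [1.6 -0.3 0 / -0.1 -1.7 0 / -2.9 2.7 0]. Elementwise product with the kernel and sum: 1.6·0.5 + -0.3·0.5 + 0·1 + -0.1·0.5 + -1.7·0.5 + 0·0.5 + -2.9·2 + 2.7·0.5 + 0·-1.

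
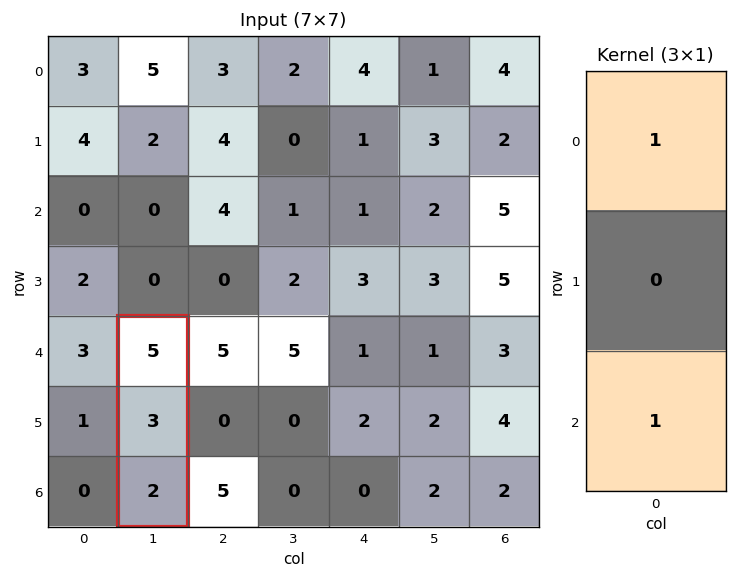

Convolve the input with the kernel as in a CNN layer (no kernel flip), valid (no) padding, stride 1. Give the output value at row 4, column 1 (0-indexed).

7

The receptive field on the input at this output position is [5 / 3 / 2]. Elementwise product with the kernel and sum: 5·1 + 2·1.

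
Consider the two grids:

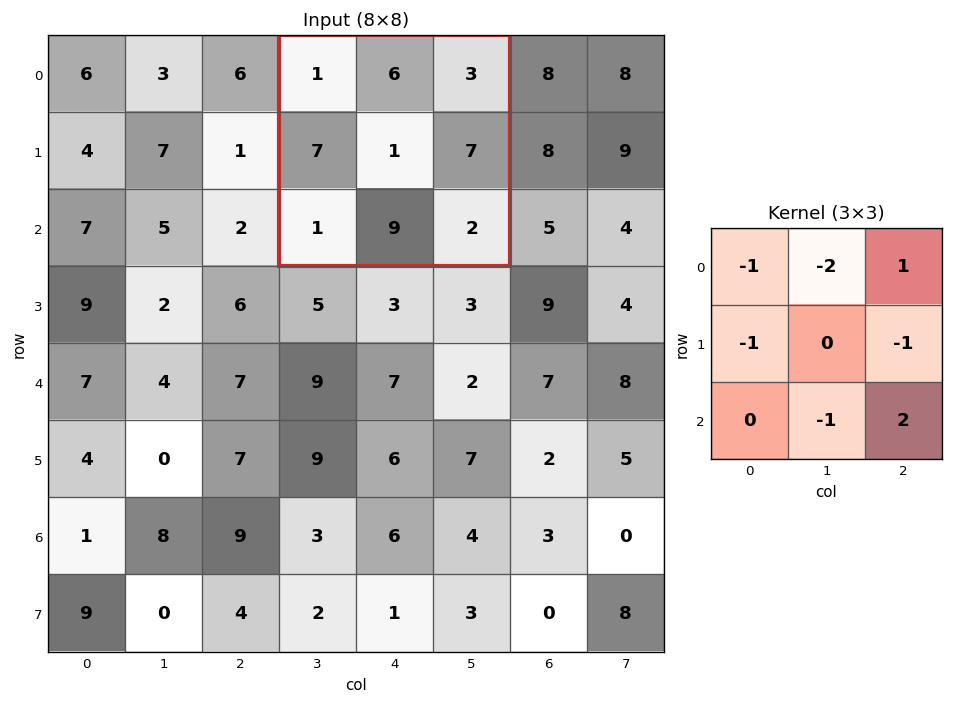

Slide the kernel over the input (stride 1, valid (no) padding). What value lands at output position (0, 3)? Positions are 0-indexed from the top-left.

The receptive field on the input at this output position is [1 6 3 / 7 1 7 / 1 9 2]. Elementwise product with the kernel and sum: 1·-1 + 6·-2 + 3·1 + 7·-1 + 7·-1 + 9·-1 + 2·2.

-29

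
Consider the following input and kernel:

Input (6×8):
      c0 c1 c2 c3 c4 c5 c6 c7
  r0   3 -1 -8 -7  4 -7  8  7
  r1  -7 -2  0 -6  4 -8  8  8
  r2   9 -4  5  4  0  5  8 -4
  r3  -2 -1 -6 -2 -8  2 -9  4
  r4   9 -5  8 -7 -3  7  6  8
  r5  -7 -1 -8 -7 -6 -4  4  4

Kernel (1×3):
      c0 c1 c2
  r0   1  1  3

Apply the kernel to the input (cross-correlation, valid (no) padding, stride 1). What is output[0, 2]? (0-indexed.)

-3

The receptive field on the input at this output position is [-8 -7 4]. Elementwise product with the kernel and sum: -8·1 + -7·1 + 4·3.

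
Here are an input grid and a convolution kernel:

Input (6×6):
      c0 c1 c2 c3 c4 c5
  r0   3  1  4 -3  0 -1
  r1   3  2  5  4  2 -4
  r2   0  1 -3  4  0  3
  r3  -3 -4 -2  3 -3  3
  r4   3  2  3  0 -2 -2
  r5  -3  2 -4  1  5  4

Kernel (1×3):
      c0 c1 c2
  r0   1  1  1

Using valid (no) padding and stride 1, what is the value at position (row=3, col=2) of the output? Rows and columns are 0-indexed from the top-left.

-2

The receptive field on the input at this output position is [-2 3 -3]. Elementwise product with the kernel and sum: -2·1 + 3·1 + -3·1.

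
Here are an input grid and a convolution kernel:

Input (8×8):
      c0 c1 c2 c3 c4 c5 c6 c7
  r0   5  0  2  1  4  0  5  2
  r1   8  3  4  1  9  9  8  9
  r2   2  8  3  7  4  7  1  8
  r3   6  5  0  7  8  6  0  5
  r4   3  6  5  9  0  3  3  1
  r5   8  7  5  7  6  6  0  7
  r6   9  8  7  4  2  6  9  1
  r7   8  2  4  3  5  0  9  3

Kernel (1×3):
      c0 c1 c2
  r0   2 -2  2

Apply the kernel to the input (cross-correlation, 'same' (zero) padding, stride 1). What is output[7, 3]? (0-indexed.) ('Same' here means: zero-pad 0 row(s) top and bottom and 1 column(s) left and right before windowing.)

The receptive field on the zero-padded input at this output position is [4 3 5]. Elementwise product with the kernel and sum: 4·2 + 3·-2 + 5·2.

12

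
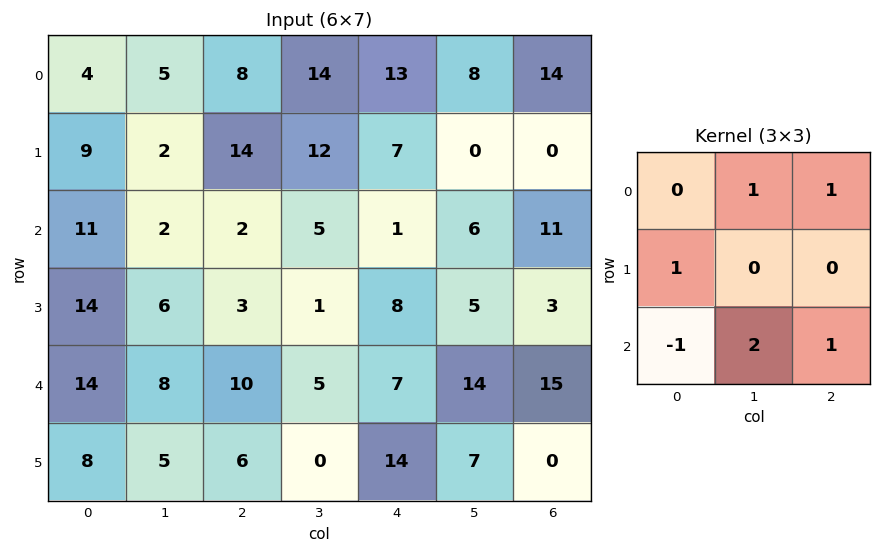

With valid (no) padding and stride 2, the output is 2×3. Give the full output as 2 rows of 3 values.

17 50 51
30 16 61

Output[0,0]: The receptive field on the input at this output position is [4 5 8 / 9 2 14 / 11 2 2]. Elementwise product with the kernel and sum: 5·1 + 8·1 + 9·1 + 11·-1 + 2·2 + 2·1.
Output[0,1]: The receptive field on the input at this output position is [8 14 13 / 14 12 7 / 2 5 1]. Elementwise product with the kernel and sum: 14·1 + 13·1 + 14·1 + 2·-1 + 5·2 + 1·1.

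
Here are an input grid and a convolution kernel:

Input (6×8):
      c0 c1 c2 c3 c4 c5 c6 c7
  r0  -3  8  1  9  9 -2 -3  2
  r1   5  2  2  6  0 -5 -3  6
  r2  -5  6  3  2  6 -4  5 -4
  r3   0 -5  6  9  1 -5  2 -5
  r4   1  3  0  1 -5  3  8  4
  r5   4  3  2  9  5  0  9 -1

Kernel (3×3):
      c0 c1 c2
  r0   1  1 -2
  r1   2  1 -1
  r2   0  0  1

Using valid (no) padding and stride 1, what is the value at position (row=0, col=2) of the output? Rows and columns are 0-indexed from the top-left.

8

The receptive field on the input at this output position is [1 9 9 / 2 6 0 / 3 2 6]. Elementwise product with the kernel and sum: 1·1 + 9·1 + 9·-2 + 2·2 + 6·1 + 0·-1 + 6·1.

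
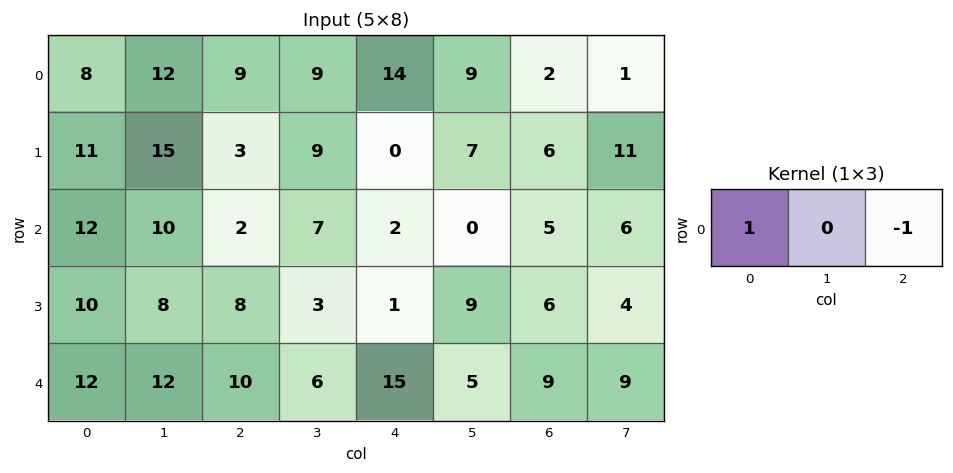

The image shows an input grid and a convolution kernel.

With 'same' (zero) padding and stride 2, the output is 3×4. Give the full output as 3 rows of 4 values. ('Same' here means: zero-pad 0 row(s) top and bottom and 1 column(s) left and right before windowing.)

-12 3 0 8
-10 3 7 -6
-12 6 1 -4

Output[0,0]: The receptive field on the zero-padded input at this output position is [0 8 12]. Elementwise product with the kernel and sum: 0·1 + 12·-1.
Output[0,1]: The receptive field on the zero-padded input at this output position is [12 9 9]. Elementwise product with the kernel and sum: 12·1 + 9·-1.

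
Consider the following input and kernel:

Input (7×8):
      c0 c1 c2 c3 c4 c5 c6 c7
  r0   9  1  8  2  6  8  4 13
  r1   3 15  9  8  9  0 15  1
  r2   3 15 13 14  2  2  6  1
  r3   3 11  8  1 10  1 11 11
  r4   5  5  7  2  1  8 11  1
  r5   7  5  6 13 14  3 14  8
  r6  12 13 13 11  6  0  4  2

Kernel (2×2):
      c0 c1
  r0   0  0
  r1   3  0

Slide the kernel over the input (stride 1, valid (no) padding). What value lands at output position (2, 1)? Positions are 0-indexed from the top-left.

The receptive field on the input at this output position is [15 13 / 11 8]. Elementwise product with the kernel and sum: 11·3.

33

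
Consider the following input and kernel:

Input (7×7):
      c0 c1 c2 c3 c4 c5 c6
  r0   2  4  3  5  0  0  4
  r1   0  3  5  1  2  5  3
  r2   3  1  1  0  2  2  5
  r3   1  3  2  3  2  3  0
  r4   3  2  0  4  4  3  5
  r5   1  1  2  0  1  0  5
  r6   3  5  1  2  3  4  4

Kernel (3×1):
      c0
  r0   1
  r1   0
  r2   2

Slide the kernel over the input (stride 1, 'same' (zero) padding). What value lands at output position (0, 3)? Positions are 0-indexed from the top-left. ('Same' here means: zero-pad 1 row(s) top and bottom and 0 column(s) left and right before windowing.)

The receptive field on the zero-padded input at this output position is [0 / 5 / 1]. Elementwise product with the kernel and sum: 0·1 + 1·2.

2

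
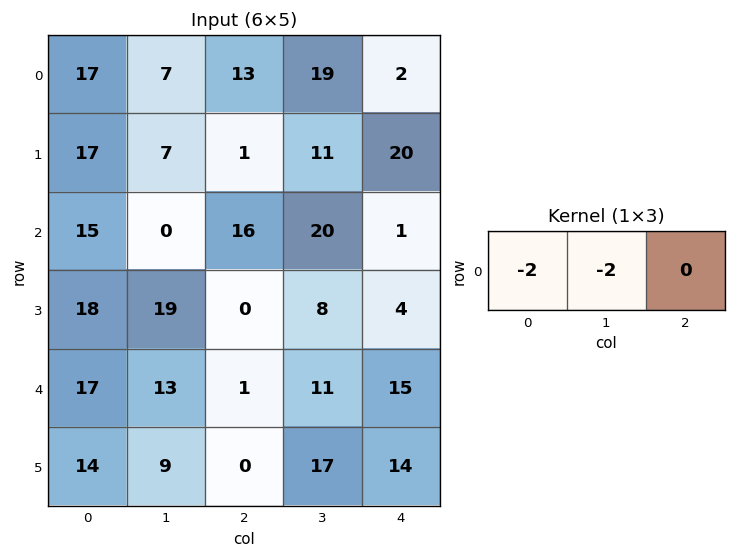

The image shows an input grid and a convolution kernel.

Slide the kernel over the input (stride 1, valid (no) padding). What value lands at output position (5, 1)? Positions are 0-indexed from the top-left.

-18

The receptive field on the input at this output position is [9 0 17]. Elementwise product with the kernel and sum: 9·-2 + 0·-2.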